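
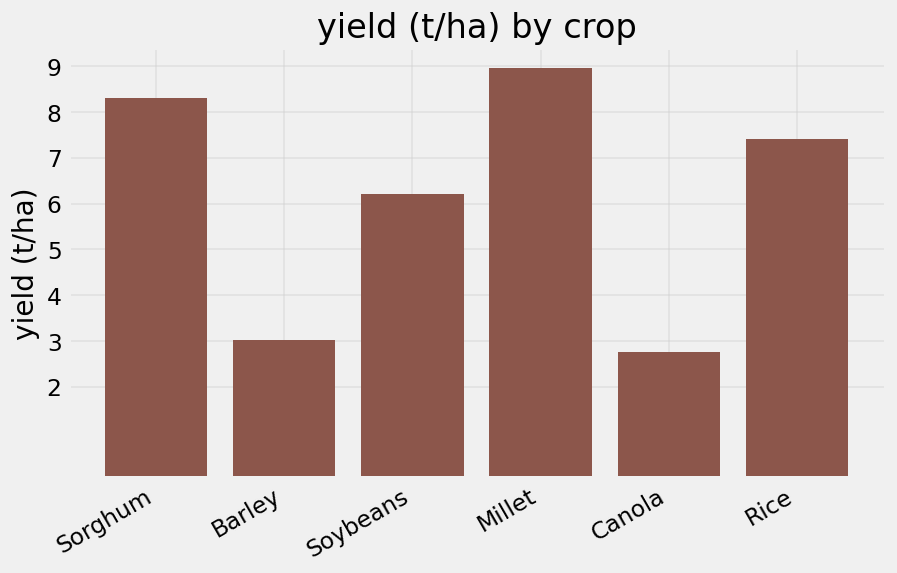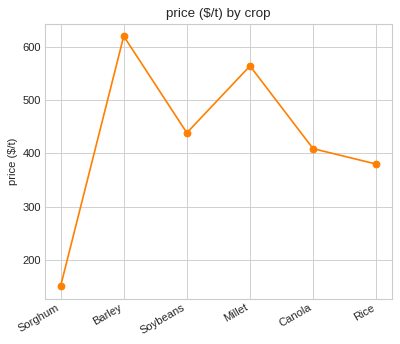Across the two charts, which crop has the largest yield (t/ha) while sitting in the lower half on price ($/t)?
Chart 2 median price ($/t) ≈ 400; below-median crops: Sorghum, Canola, Rice. Among those, Sorghum has the highest yield (t/ha) (≈ 8).

Sorghum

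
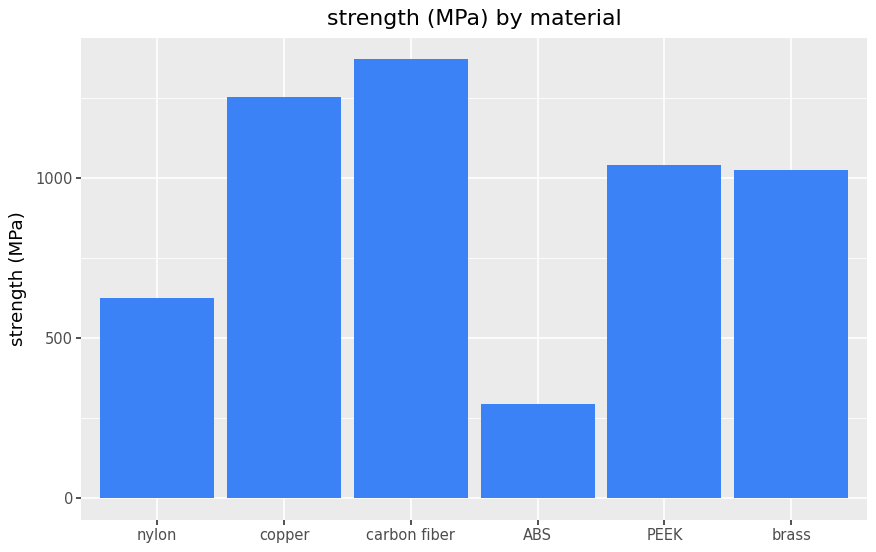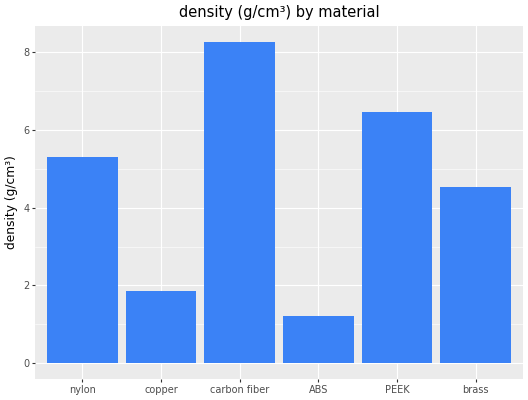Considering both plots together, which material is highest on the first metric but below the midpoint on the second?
copper

Chart 2 median density (g/cm³) ≈ 5; below-median materials: copper, ABS, brass. Among those, copper has the highest strength (MPa) (≈ 1200).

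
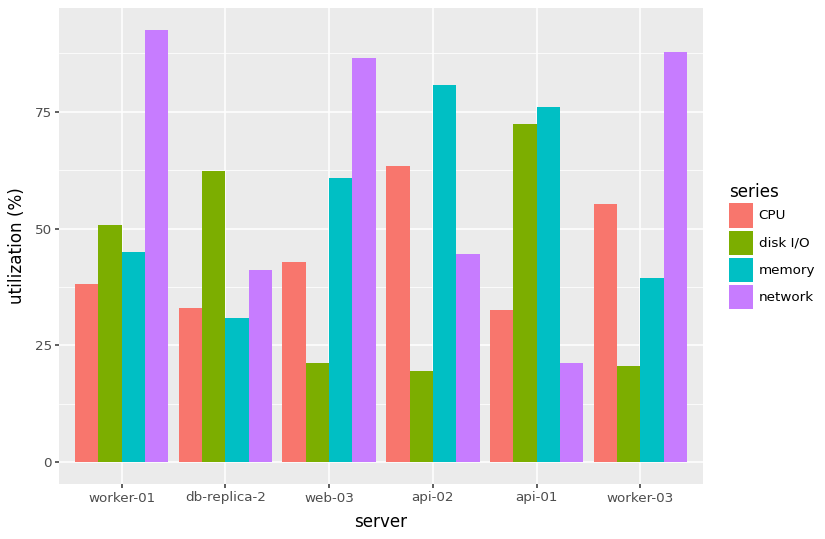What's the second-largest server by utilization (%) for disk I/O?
Top 3 for disk I/O: api-01 ≈ 70, db-replica-2 ≈ 60, worker-01 ≈ 50.

db-replica-2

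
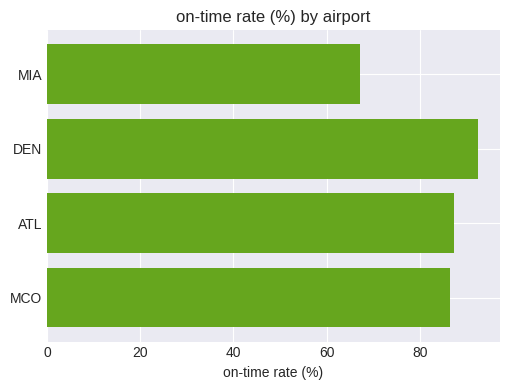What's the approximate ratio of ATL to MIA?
ATL ≈ 90, MIA ≈ 70; 90/70 ≈ 1.29.

≈ 1.29×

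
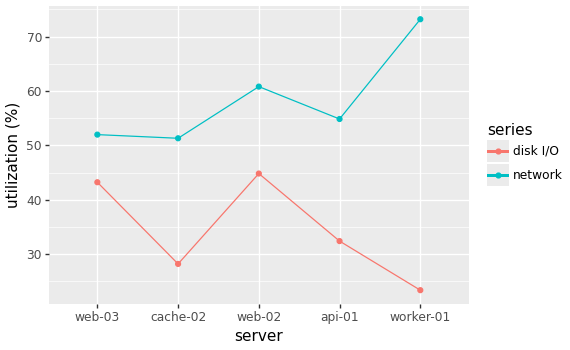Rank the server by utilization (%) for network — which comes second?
Top 3 for network: worker-01 ≈ 75, web-02 ≈ 60, api-01 ≈ 55.

web-02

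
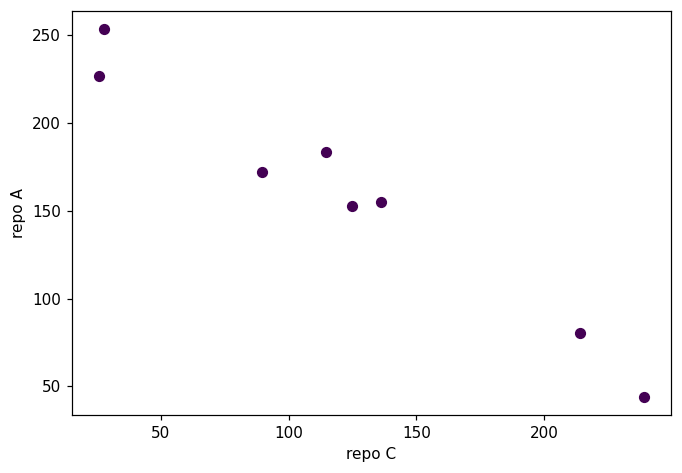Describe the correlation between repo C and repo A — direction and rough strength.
negative, strong

Points are negatively correlated; strong (|r| ≈ 1.0).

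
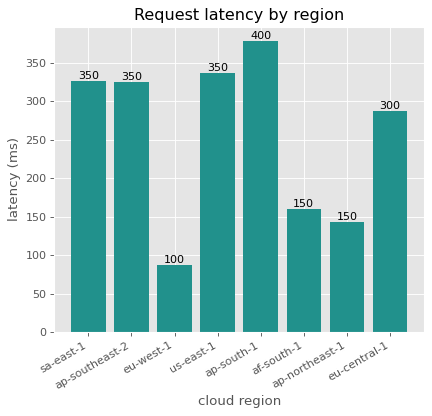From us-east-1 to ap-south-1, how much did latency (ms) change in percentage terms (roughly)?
us-east-1 ≈ 350, ap-south-1 ≈ 400; (400 − 350) / 350 ≈ +14.3%.

≈ +14.3%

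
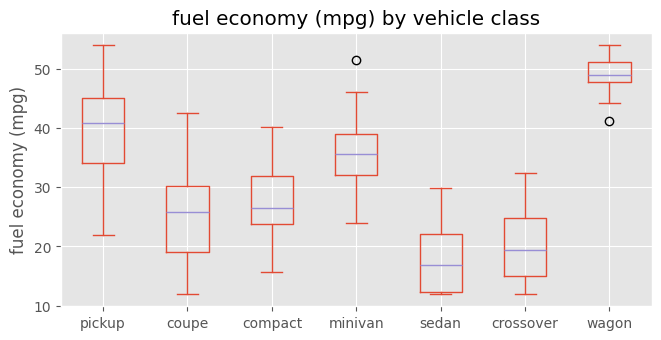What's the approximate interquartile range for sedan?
≈ 10

Q3 ≈ 20, Q1 ≈ 10; IQR ≈ 10.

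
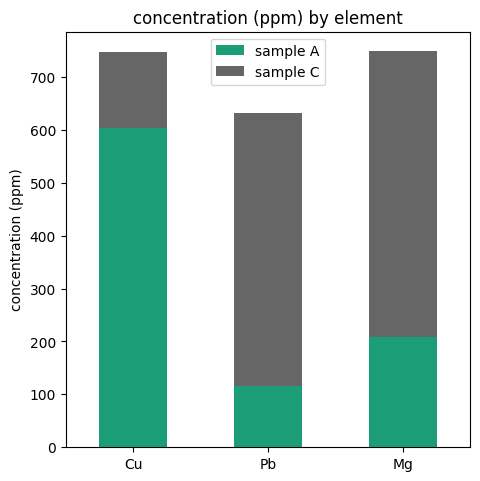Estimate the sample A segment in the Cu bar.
≈ 600

sample A top ≈ 600, bottom ≈ 0; segment ≈ 600.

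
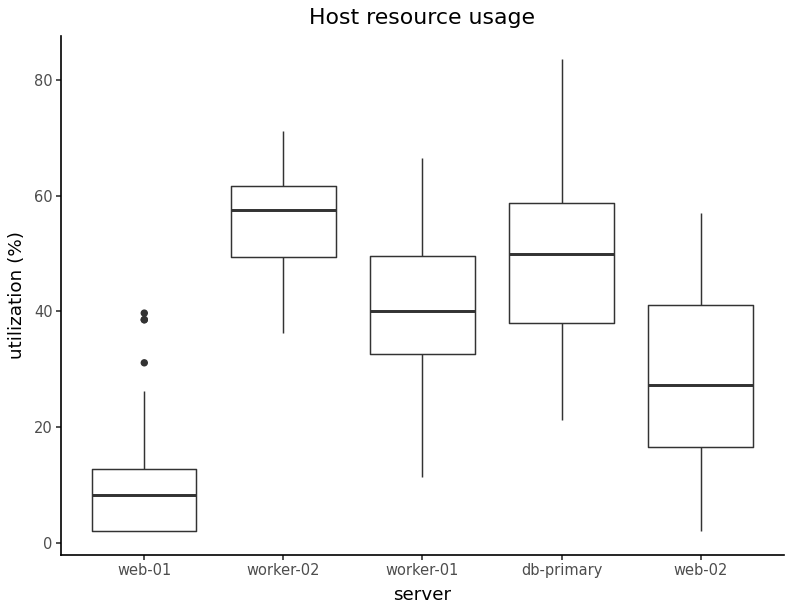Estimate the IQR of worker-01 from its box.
≈ 15

Q3 ≈ 50, Q1 ≈ 35; IQR ≈ 15.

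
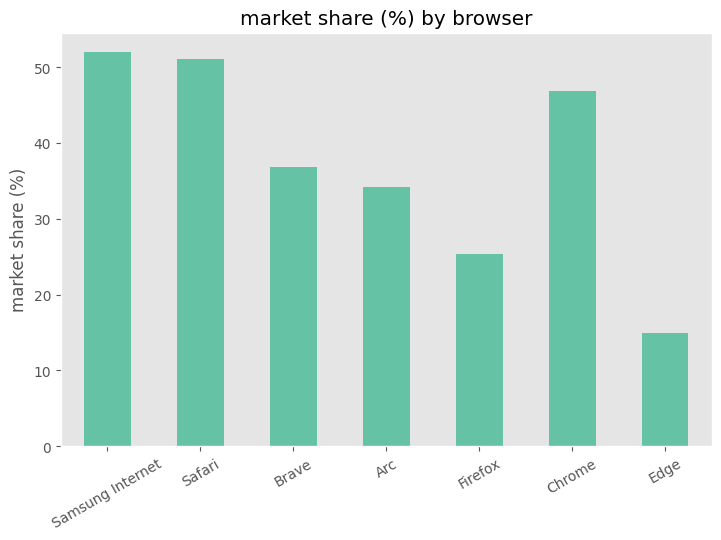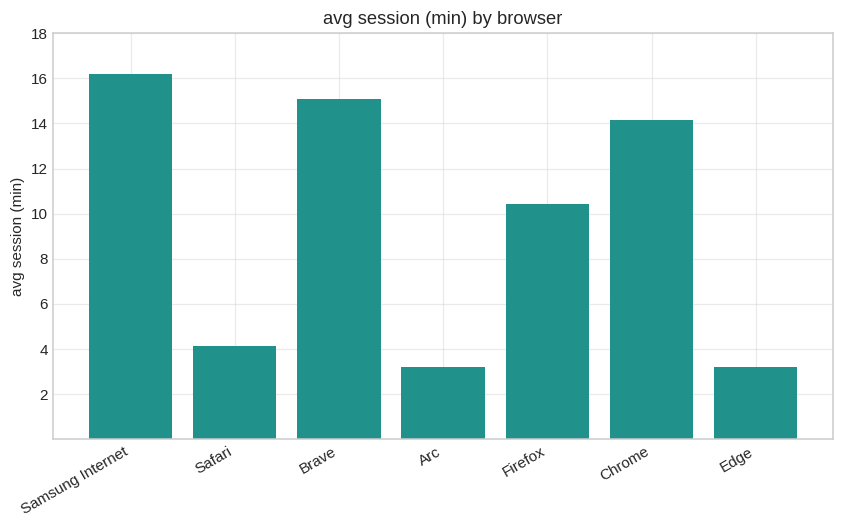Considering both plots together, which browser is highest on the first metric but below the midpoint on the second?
Chart 2 median avg session (min) ≈ 10; below-median browsers: Safari, Arc, Edge. Among those, Safari has the highest market share (%) (≈ 50).

Safari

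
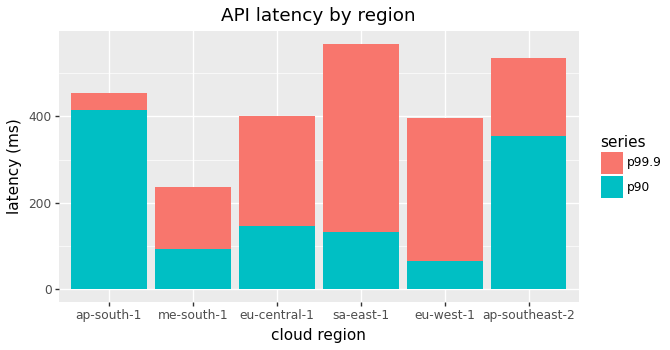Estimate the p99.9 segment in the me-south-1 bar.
≈ 150

p99.9 top ≈ 250, bottom ≈ 100; segment ≈ 150.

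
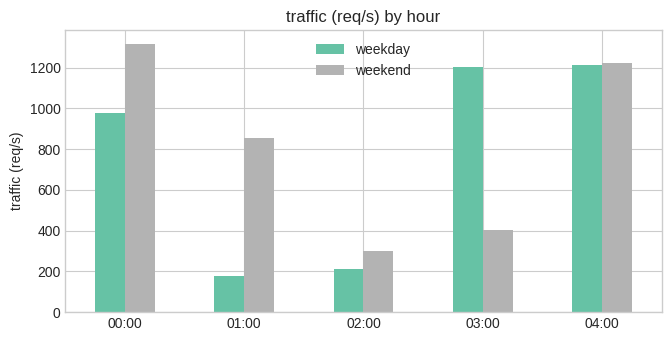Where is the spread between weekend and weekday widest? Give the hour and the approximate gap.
03:00, ≈ 800 req/s

03:00: weekend ≈ 400, weekday ≈ 1200 → gap ≈ 800. Next-largest (01:00) is only ≈ 600.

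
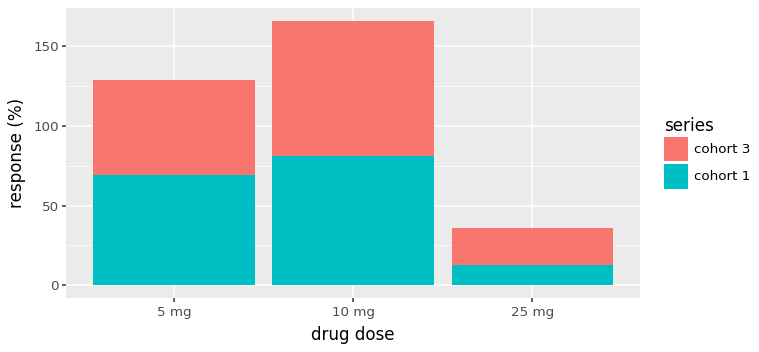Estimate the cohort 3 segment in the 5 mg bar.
≈ 60

cohort 3 top ≈ 120, bottom ≈ 60; segment ≈ 60.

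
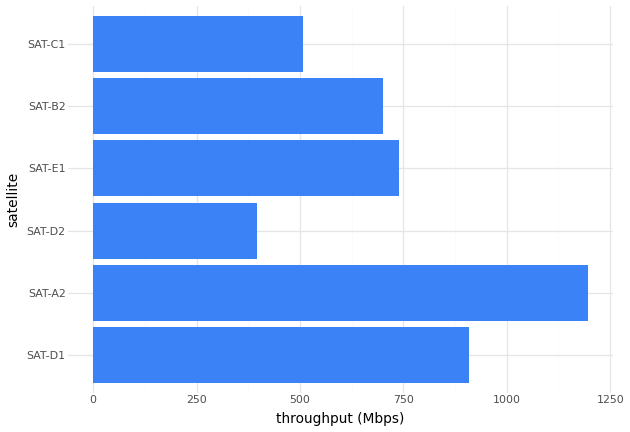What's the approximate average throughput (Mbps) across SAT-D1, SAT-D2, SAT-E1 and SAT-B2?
≈ 675

(900 + 400 + 700 + 700) / 4 ≈ 675.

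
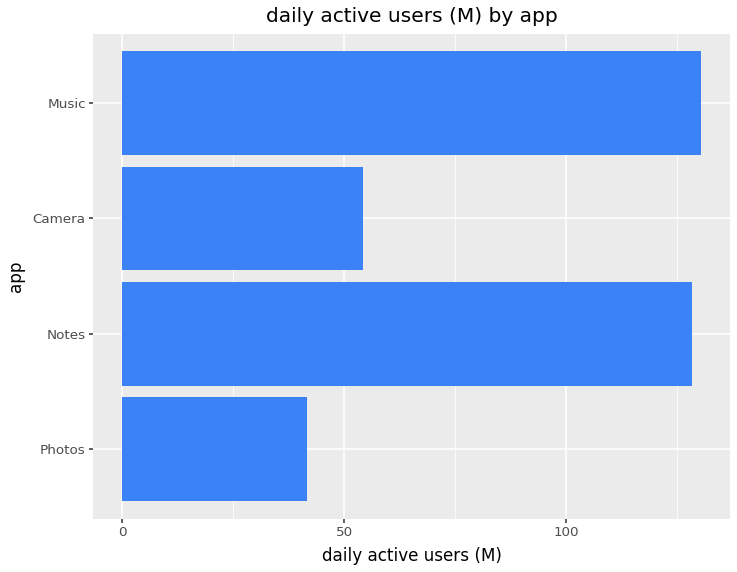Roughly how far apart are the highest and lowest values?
≈ 100

Max Music ≈ 140, min Photos ≈ 40; range ≈ 100.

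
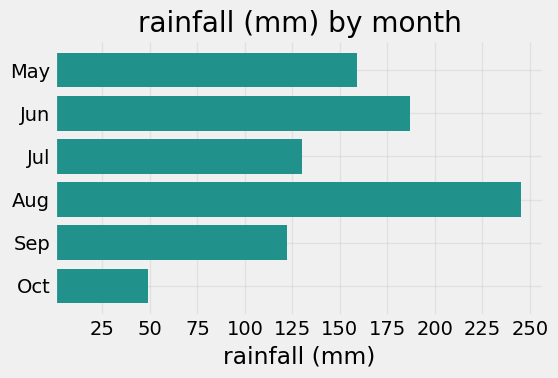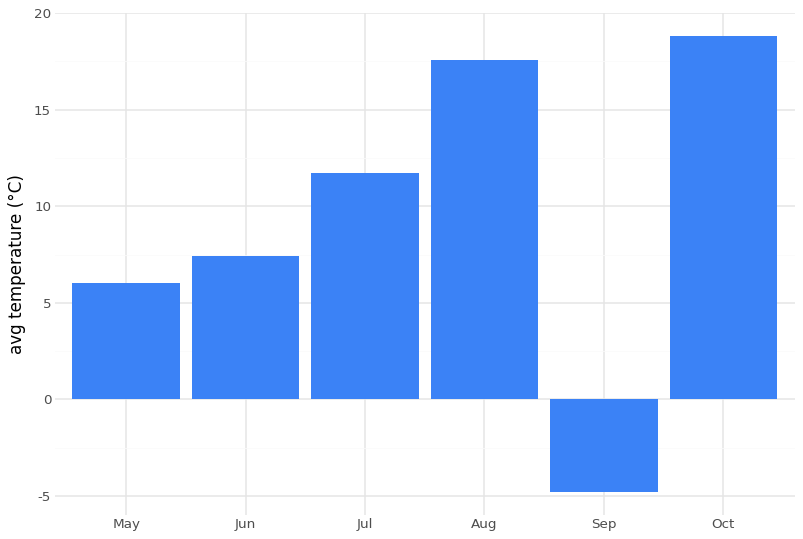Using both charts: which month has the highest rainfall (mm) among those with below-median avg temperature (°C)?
Jun

Chart 2 median avg temperature (°C) ≈ 10; below-median months: May, Jun, Sep. Among those, Jun has the highest rainfall (mm) (≈ 175).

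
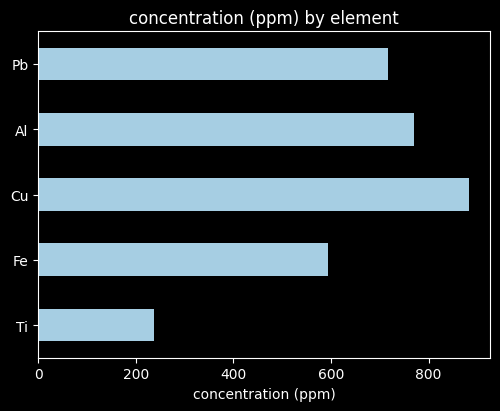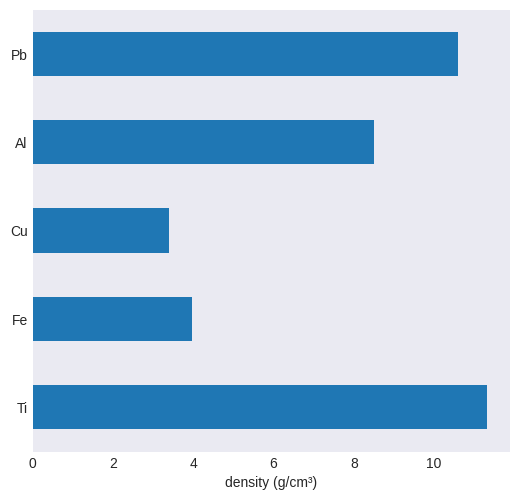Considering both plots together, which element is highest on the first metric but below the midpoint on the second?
Chart 2 median density (g/cm³) ≈ 8; below-median elements: Fe, Cu. Among those, Cu has the highest concentration (ppm) (≈ 900).

Cu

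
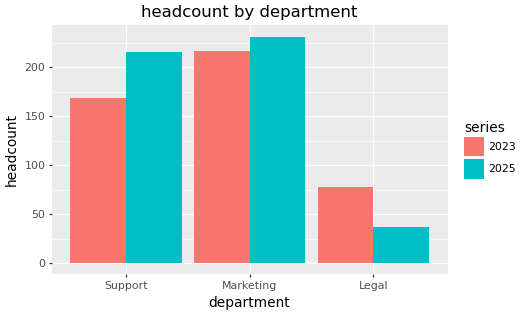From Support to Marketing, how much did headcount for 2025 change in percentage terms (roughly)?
≈ +9.1%

Support ≈ 220, Marketing ≈ 240; (240 − 220) / 220 ≈ +9.1%.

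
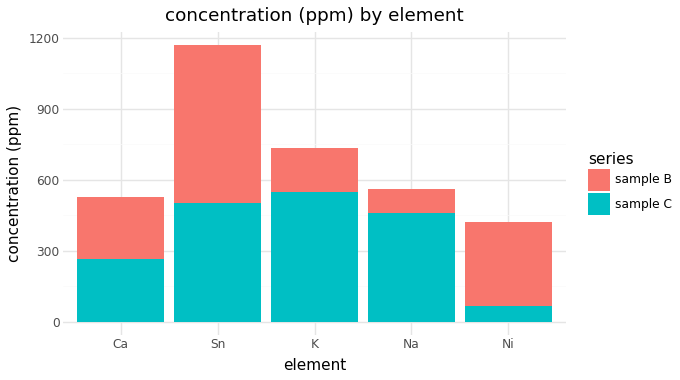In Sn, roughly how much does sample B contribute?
≈ 700

sample B top ≈ 1200, bottom ≈ 500; segment ≈ 700.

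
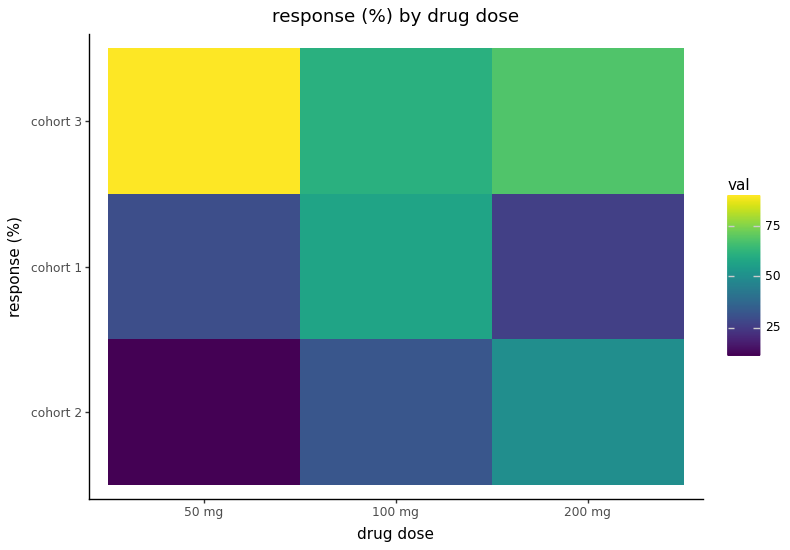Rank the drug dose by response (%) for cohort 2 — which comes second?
100 mg

Top 3 for cohort 2: 200 mg ≈ 50, 100 mg ≈ 30, 50 mg ≈ 10.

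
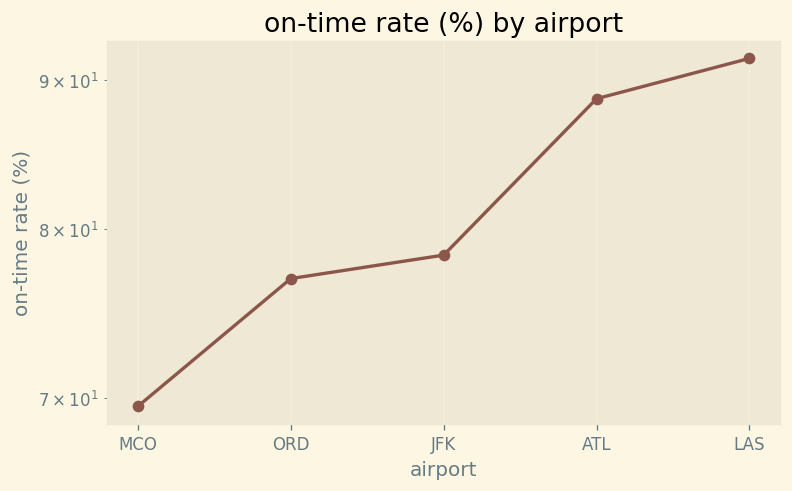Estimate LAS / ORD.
LAS ≈ 92, ORD ≈ 76; 92/76 ≈ 1.21.

≈ 1.21×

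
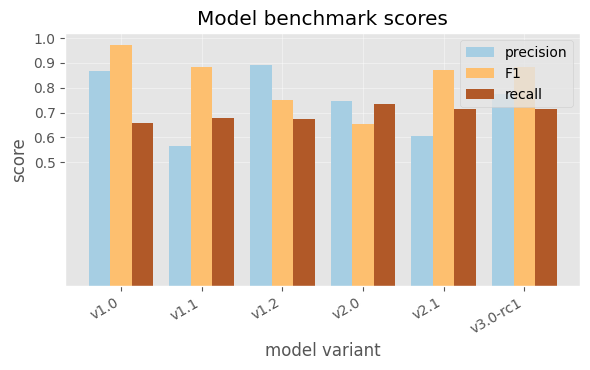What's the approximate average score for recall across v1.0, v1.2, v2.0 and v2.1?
≈ 0.7

(0.7 + 0.7 + 0.7 + 0.7) / 4 ≈ 0.7.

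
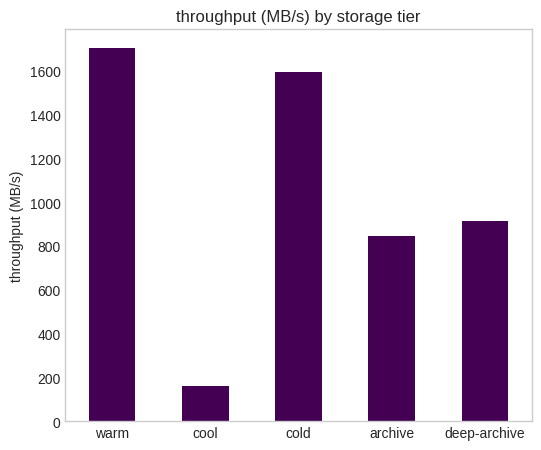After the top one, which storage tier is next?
cold

Top 3: warm ≈ 1800, cold ≈ 1600, deep-archive ≈ 1000.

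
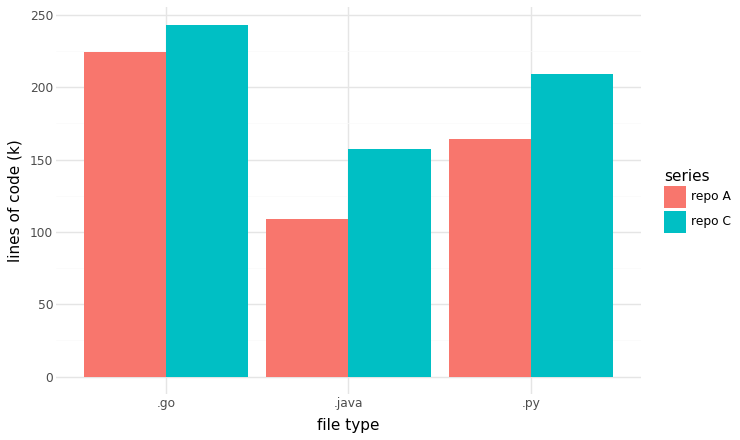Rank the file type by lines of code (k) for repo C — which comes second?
.py

Top 3 for repo C: .go ≈ 250, .py ≈ 200, .java ≈ 150.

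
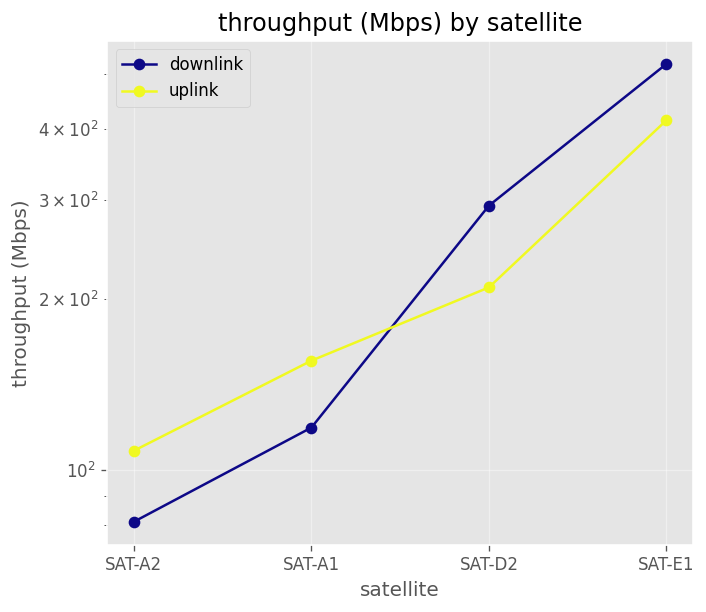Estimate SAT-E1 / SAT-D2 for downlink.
≈ 1.67×

SAT-E1 ≈ 500, SAT-D2 ≈ 300; 500/300 ≈ 1.67.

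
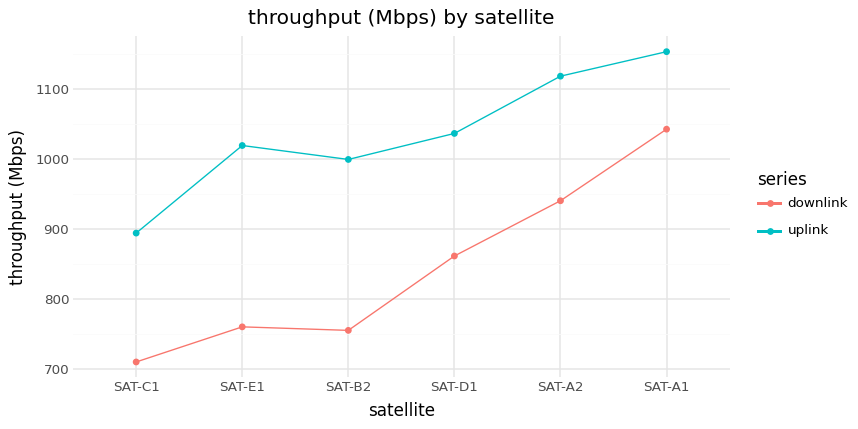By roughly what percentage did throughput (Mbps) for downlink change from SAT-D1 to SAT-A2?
SAT-D1 ≈ 850, SAT-A2 ≈ 950; (950 − 850) / 850 ≈ +11.8%.

≈ +11.8%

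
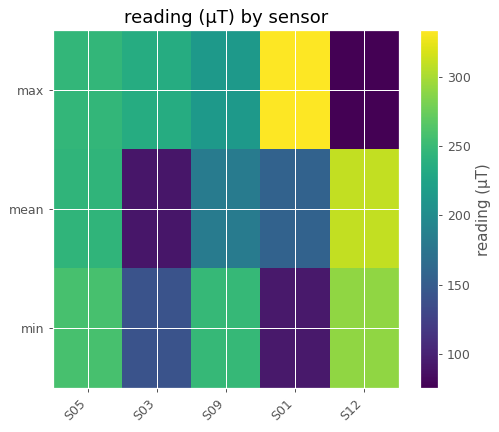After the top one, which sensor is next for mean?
Top 3 for mean: S12 ≈ 300, S05 ≈ 250, S09 ≈ 175.

S05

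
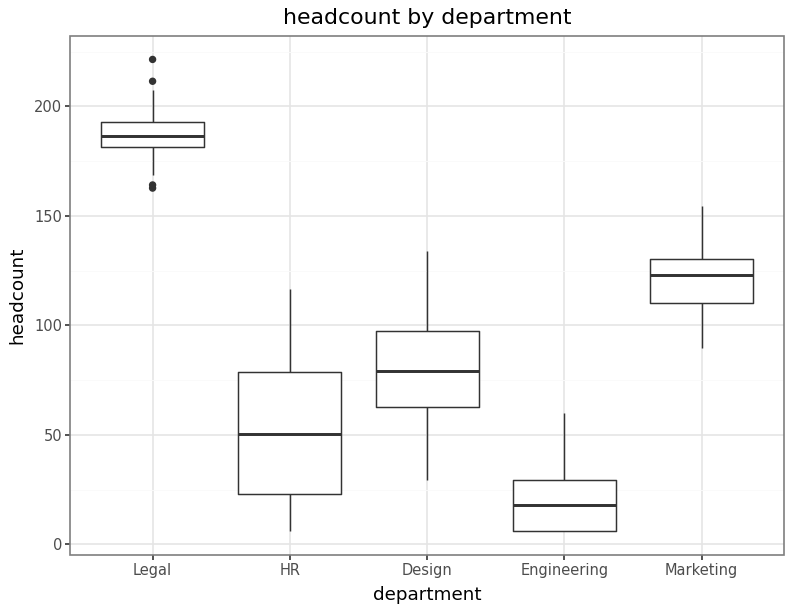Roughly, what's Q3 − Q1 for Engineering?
Q3 ≈ 20, Q1 ≈ 0; IQR ≈ 20.

≈ 20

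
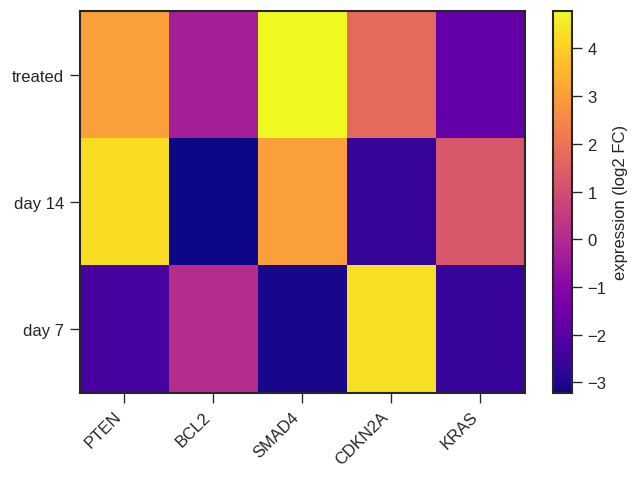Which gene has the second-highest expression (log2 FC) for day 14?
Top 3 for day 14: PTEN ≈ 4, SMAD4 ≈ 3, KRAS ≈ 1.

SMAD4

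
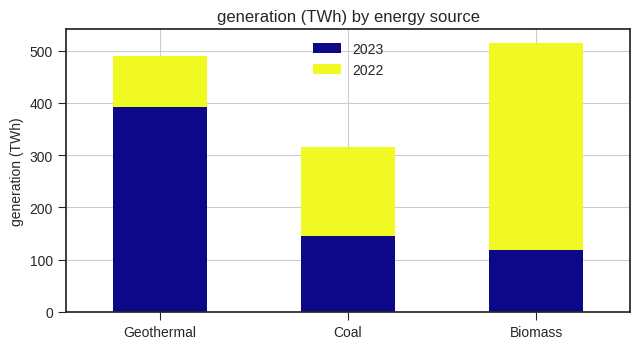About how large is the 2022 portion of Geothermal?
≈ 100

2022 top ≈ 500, bottom ≈ 400; segment ≈ 100.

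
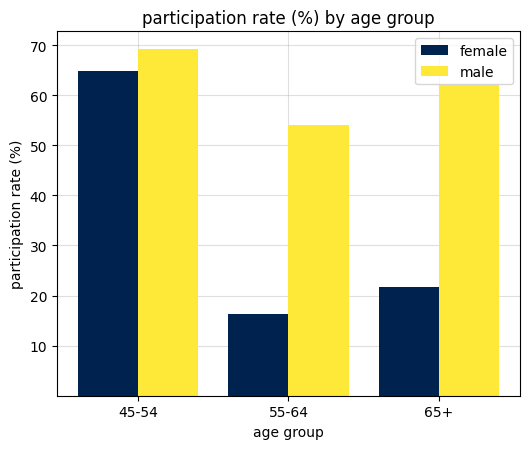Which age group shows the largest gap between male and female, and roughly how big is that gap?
65+, ≈ 40 %

65+: male ≈ 60, female ≈ 20 → gap ≈ 40. Next-largest (55-64) is only ≈ 30.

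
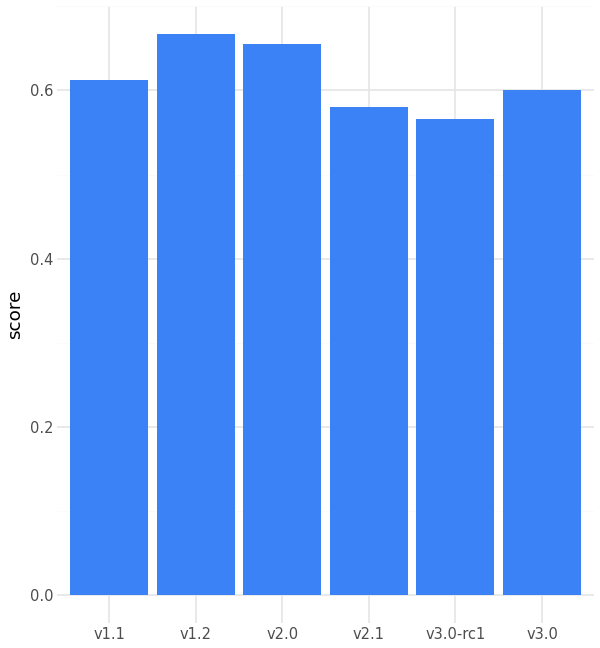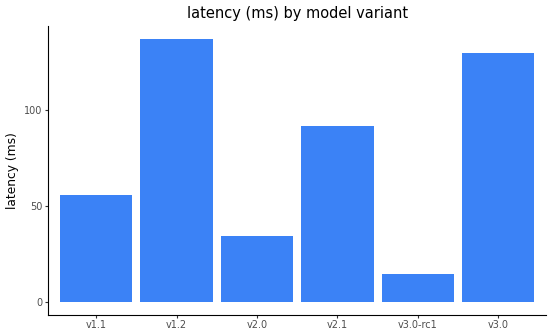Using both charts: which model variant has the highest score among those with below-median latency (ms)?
v2.0

Chart 2 median latency (ms) ≈ 80; below-median model variants: v1.1, v2.0, v3.0-rc1. Among those, v2.0 has the highest score (≈ 0.7).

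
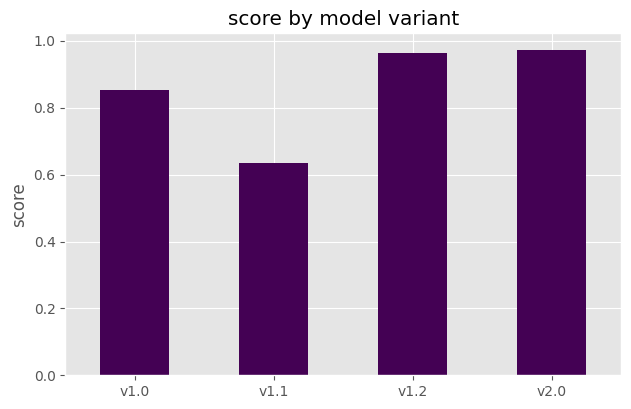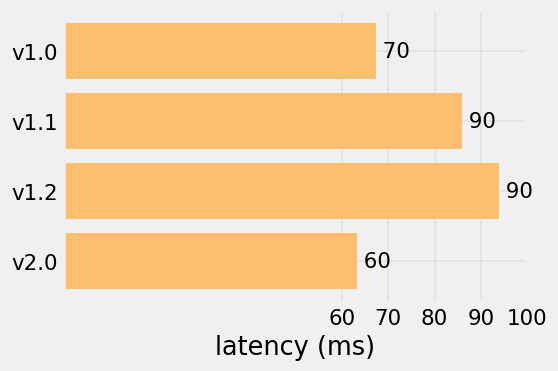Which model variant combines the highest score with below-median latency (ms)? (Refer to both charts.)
Chart 2 median latency (ms) ≈ 80; below-median model variants: v1.0, v2.0. Among those, v2.0 has the highest score (≈ 1).

v2.0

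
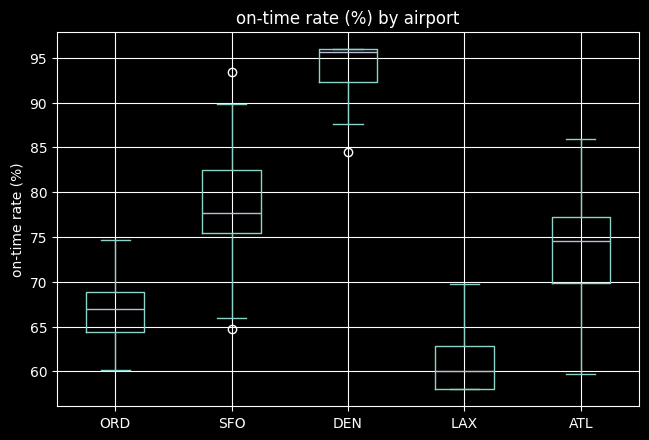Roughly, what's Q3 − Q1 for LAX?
Q3 ≈ 65, Q1 ≈ 60; IQR ≈ 5.

≈ 5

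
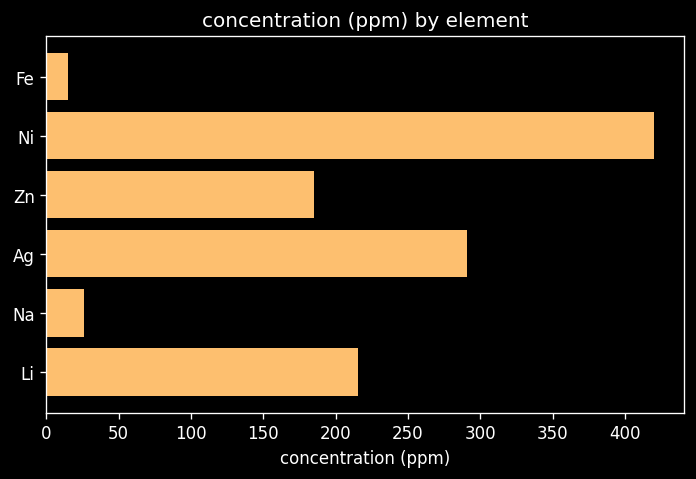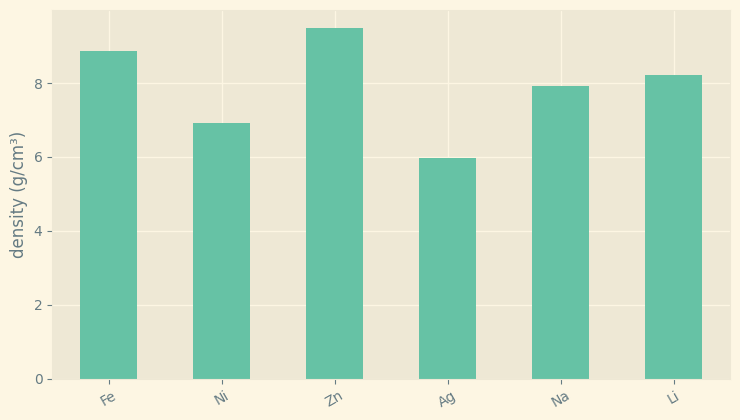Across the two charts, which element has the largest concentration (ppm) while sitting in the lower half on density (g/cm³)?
Chart 2 median density (g/cm³) ≈ 8; below-median elements: Ni, Ag, Na. Among those, Ni has the highest concentration (ppm) (≈ 400).

Ni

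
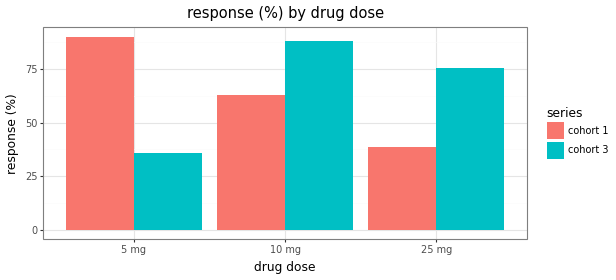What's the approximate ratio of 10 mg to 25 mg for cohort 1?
10 mg ≈ 60, 25 mg ≈ 40; 60/40 ≈ 1.5.

≈ 1.5×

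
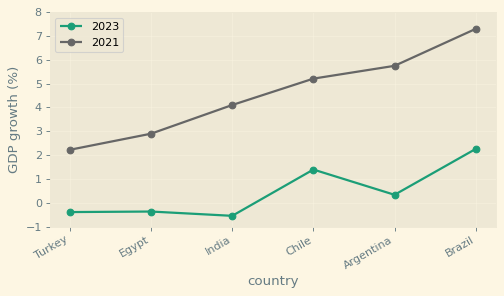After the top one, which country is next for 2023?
Chile

Top 3 for 2023: Brazil ≈ 2, Chile ≈ 1, Argentina ≈ 0.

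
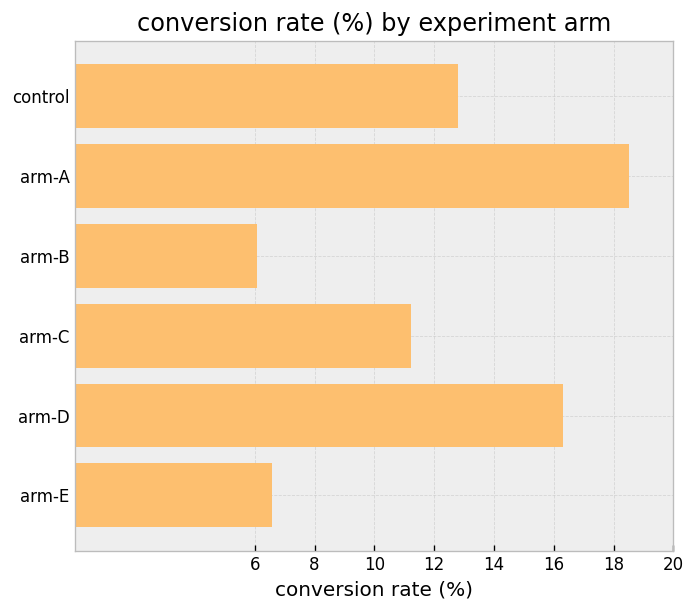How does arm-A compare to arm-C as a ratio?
≈ 1.5×

arm-A ≈ 18, arm-C ≈ 12; 18/12 ≈ 1.5.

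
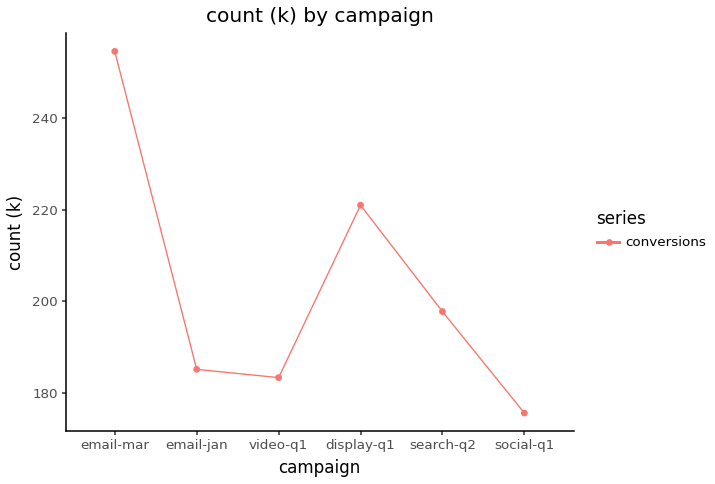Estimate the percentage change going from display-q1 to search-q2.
≈ -9.1%

display-q1 ≈ 220, search-q2 ≈ 200; (200 − 220) / 220 ≈ -9.1%.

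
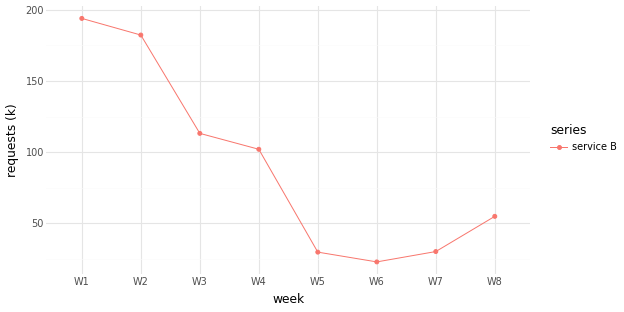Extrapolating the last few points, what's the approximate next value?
Last three: 20, 40, 60 → slope ≈ 20/step → next ≈ 80.

≈ 80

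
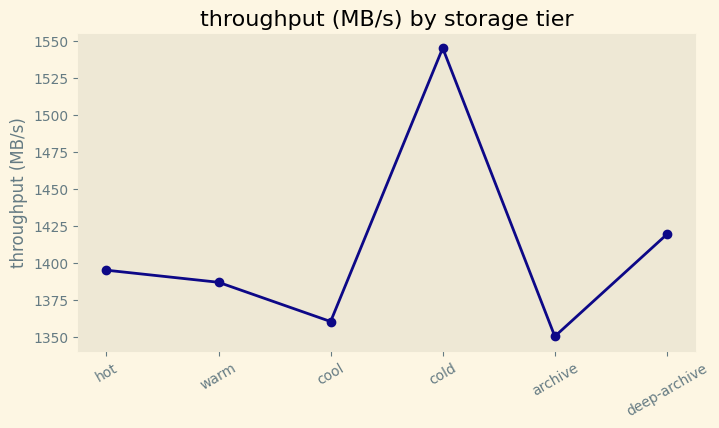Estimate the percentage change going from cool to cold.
≈ +13.2%

cool ≈ 1360, cold ≈ 1540; (1540 − 1360) / 1360 ≈ +13.2%.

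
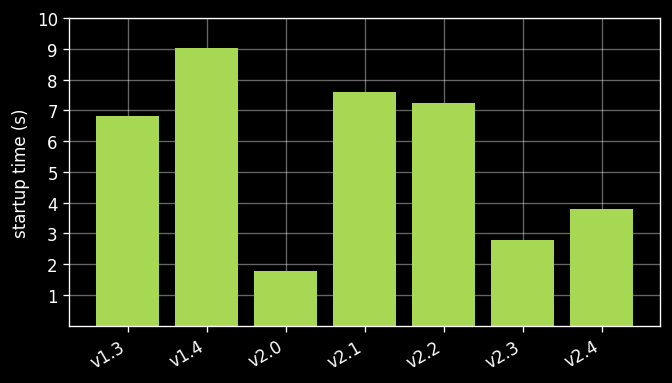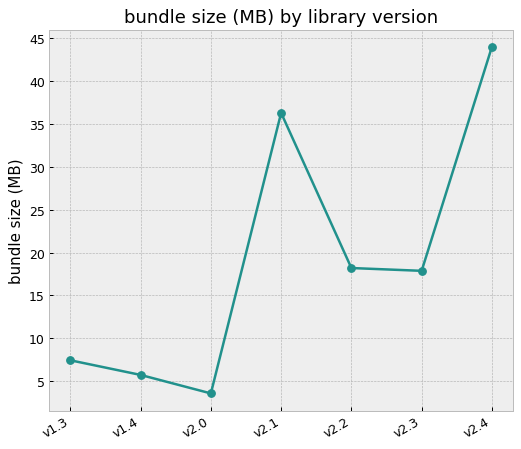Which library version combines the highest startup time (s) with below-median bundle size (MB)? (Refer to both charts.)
Chart 2 median bundle size (MB) ≈ 20; below-median library versions: v1.3, v1.4, v2.0. Among those, v1.4 has the highest startup time (s) (≈ 9).

v1.4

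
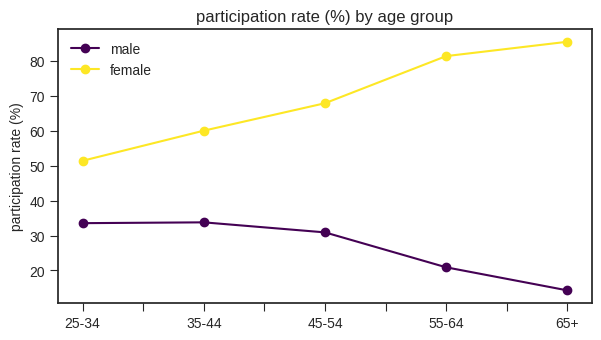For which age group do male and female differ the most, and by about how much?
65+, ≈ 80 %

65+: male ≈ 10, female ≈ 90 → gap ≈ 80. Next-largest (55-64) is only ≈ 60.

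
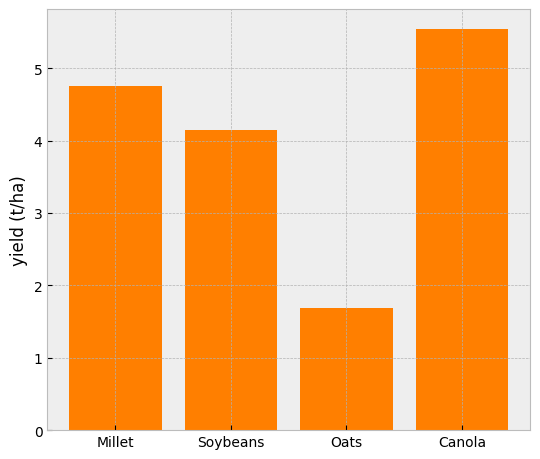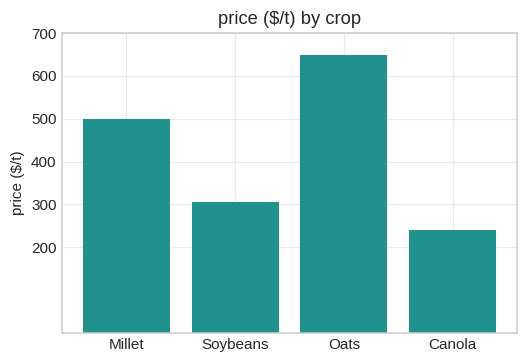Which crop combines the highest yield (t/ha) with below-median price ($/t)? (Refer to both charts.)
Chart 2 median price ($/t) ≈ 400; below-median crops: Soybeans, Canola. Among those, Canola has the highest yield (t/ha) (≈ 6).

Canola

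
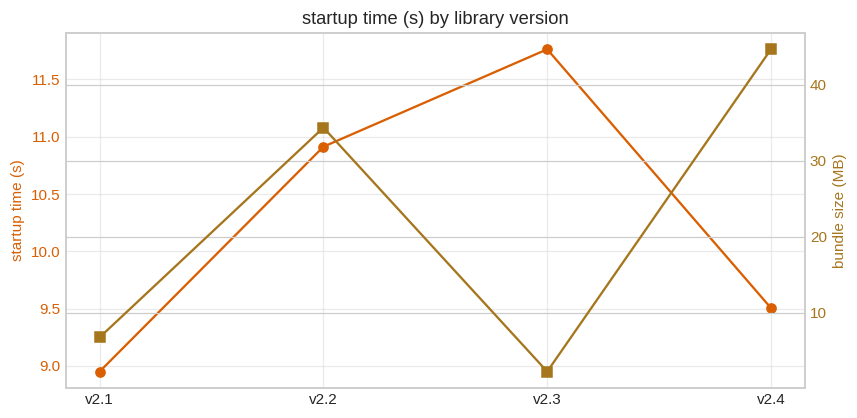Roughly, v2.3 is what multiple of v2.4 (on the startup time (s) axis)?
≈ 1.26×

v2.3 ≈ 12.0, v2.4 ≈ 9.5; 12.0/9.5 ≈ 1.26.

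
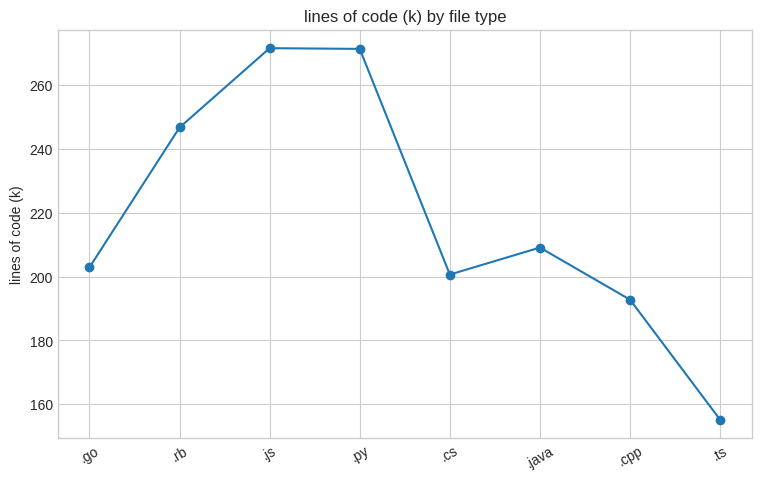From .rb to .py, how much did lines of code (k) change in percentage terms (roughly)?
.rb ≈ 250, .py ≈ 270; (270 − 250) / 250 ≈ +8%.

≈ +8%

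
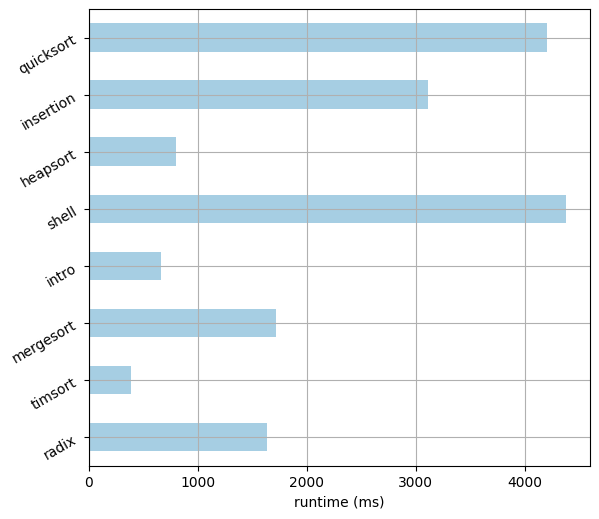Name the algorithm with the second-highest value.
Top 3: shell ≈ 4500, quicksort ≈ 4000, insertion ≈ 3000.

quicksort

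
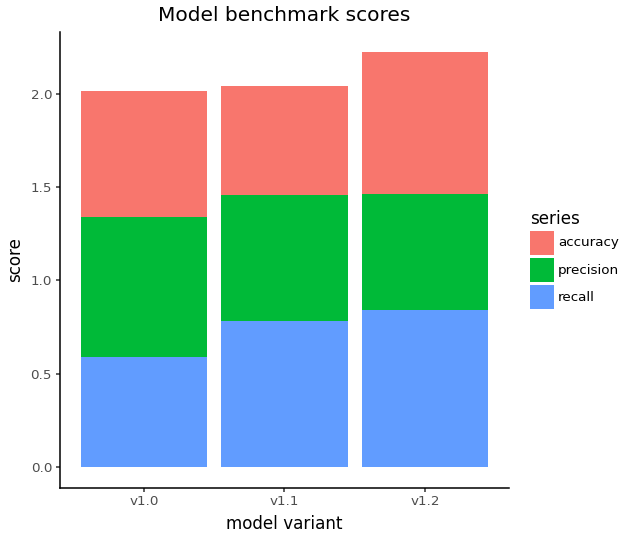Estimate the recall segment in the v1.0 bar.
≈ 0.6

recall top ≈ 0.6, bottom ≈ 0.0; segment ≈ 0.6.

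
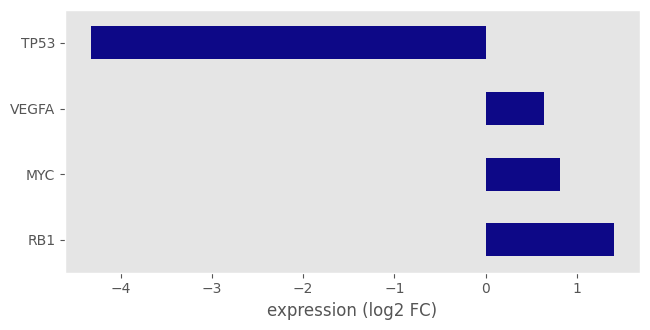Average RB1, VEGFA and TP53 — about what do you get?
≈ -0.83

(1.5 + 0.5 + -4.5) / 3 ≈ -0.83.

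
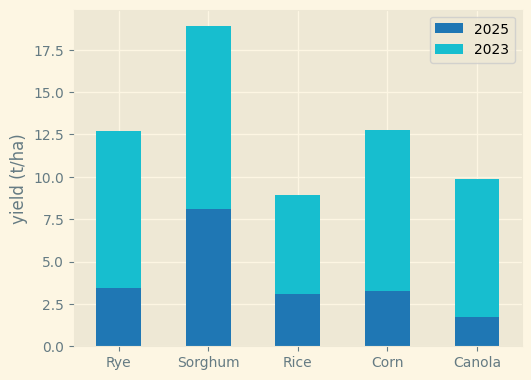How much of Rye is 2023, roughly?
≈ 8

2023 top ≈ 12, bottom ≈ 4; segment ≈ 8.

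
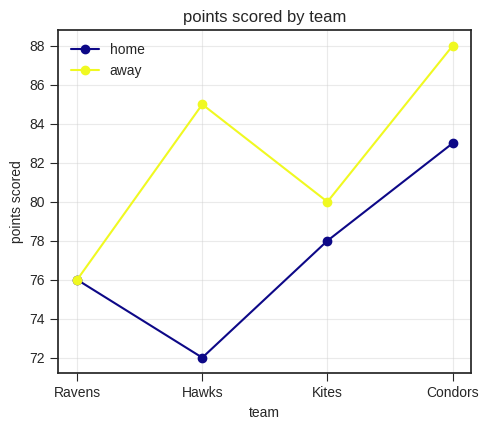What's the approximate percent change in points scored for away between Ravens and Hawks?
Ravens ≈ 76, Hawks ≈ 84; (84 − 76) / 76 ≈ +10.5%.

≈ +10.5%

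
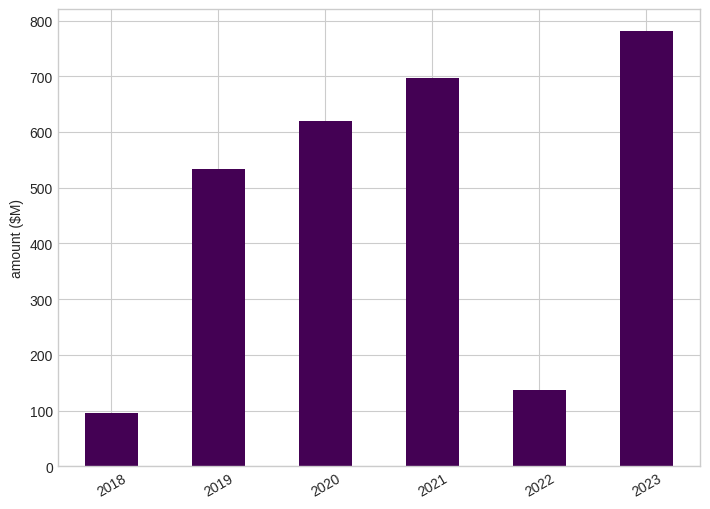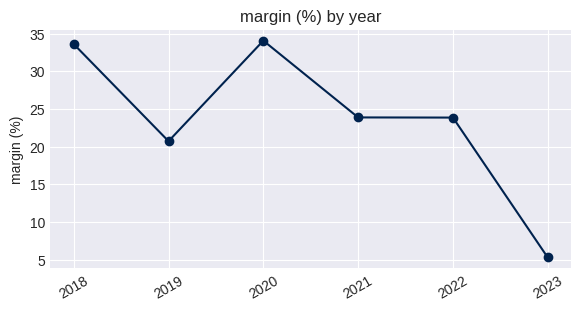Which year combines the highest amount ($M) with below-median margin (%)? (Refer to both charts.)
Chart 2 median margin (%) ≈ 25; below-median years: 2019, 2022, 2023. Among those, 2023 has the highest amount ($M) (≈ 800).

2023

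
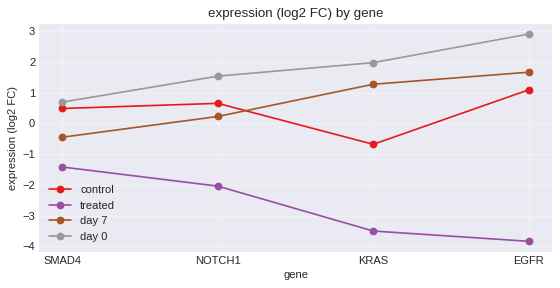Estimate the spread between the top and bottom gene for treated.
Max SMAD4 ≈ -1, min EGFR ≈ -4; range ≈ 3.

≈ 3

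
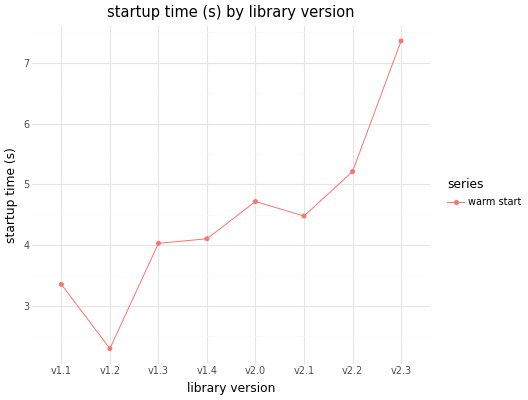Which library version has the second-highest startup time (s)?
v2.2

Top 3: v2.3 ≈ 7.5, v2.2 ≈ 5.0, v2.0 ≈ 4.5.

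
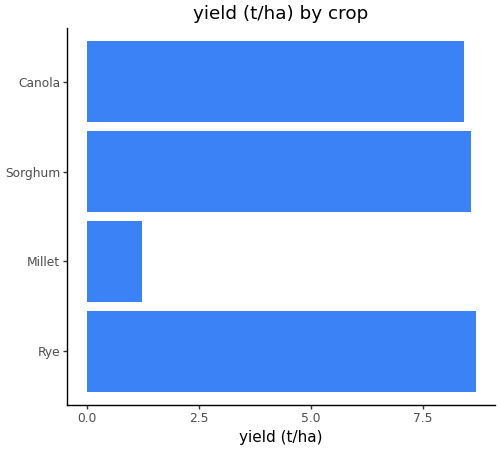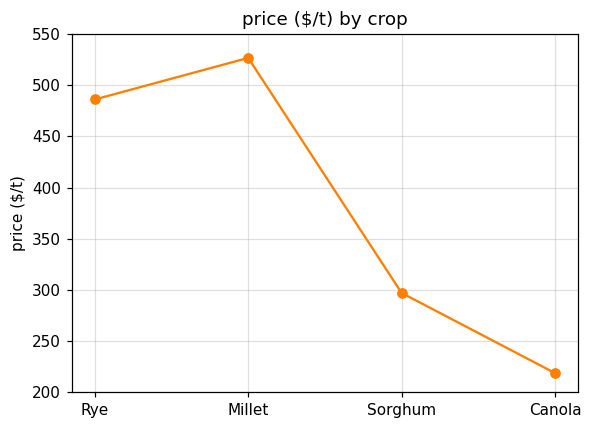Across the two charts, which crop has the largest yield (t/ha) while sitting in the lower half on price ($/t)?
Sorghum

Chart 2 median price ($/t) ≈ 400; below-median crops: Sorghum, Canola. Among those, Sorghum has the highest yield (t/ha) (≈ 9).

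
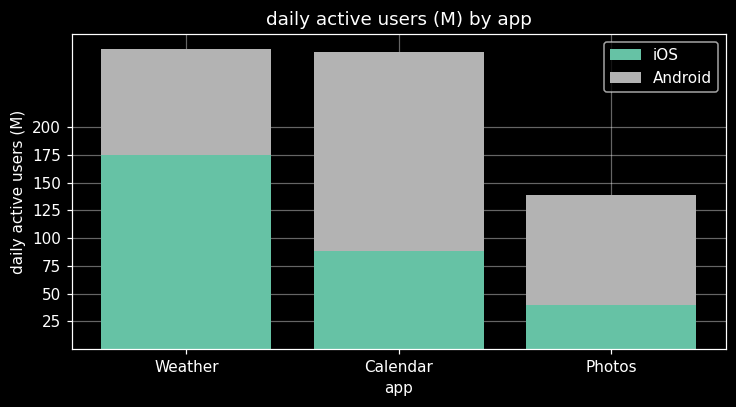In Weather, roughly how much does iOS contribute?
iOS top ≈ 175, bottom ≈ 0; segment ≈ 175.

≈ 175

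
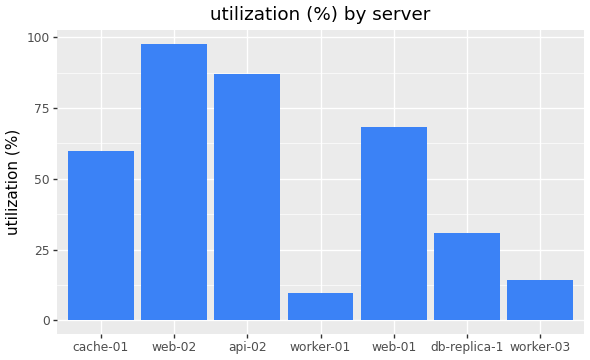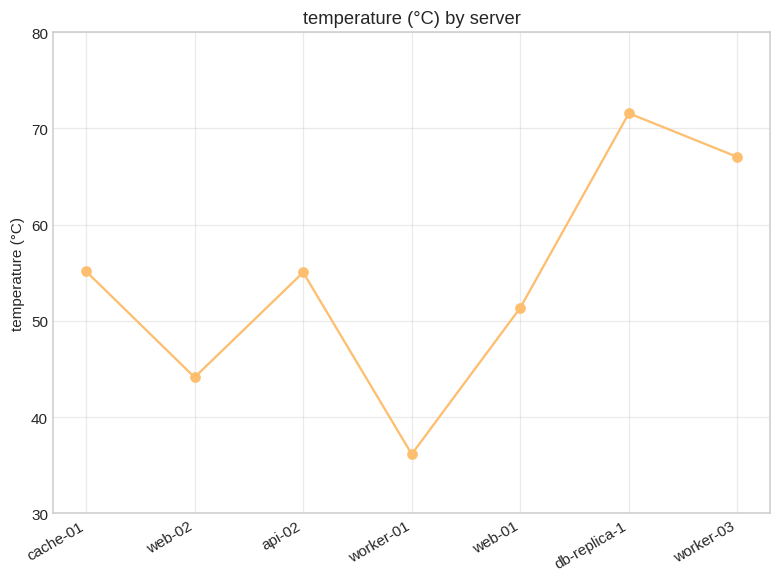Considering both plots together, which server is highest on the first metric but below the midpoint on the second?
web-02

Chart 2 median temperature (°C) ≈ 60; below-median servers: web-02, worker-01, web-01. Among those, web-02 has the highest utilization (%) (≈ 100).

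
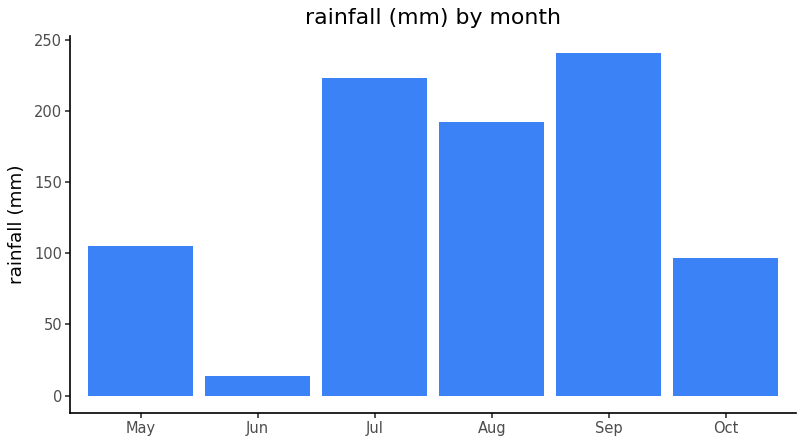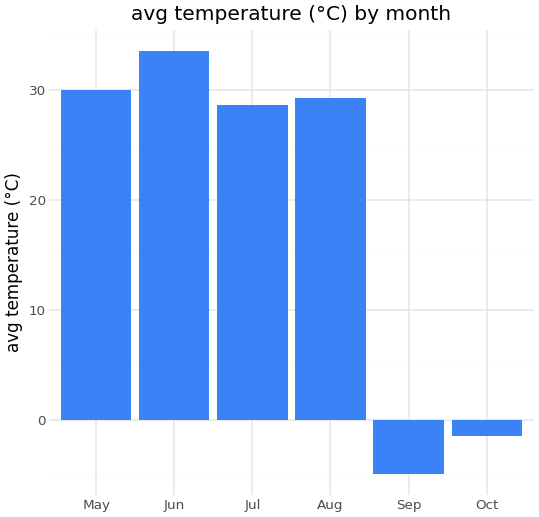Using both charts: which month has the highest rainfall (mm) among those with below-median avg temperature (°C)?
Sep

Chart 2 median avg temperature (°C) ≈ 30; below-median months: Jul, Sep, Oct. Among those, Sep has the highest rainfall (mm) (≈ 250).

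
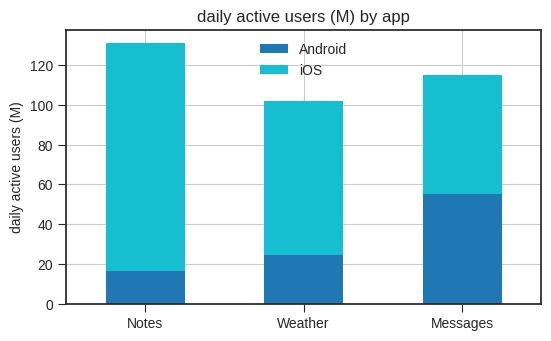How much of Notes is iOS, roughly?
iOS top ≈ 140, bottom ≈ 20; segment ≈ 120.

≈ 120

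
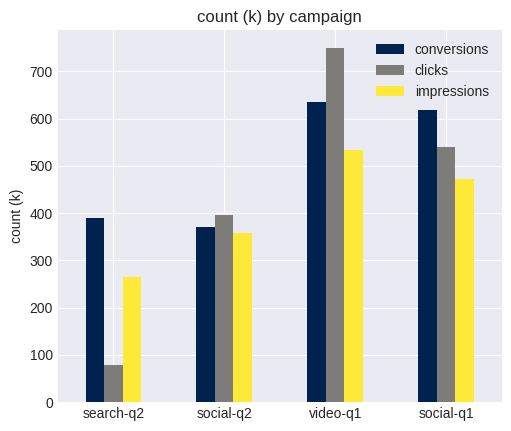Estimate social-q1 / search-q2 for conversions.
social-q1 ≈ 600, search-q2 ≈ 400; 600/400 ≈ 1.5.

≈ 1.5×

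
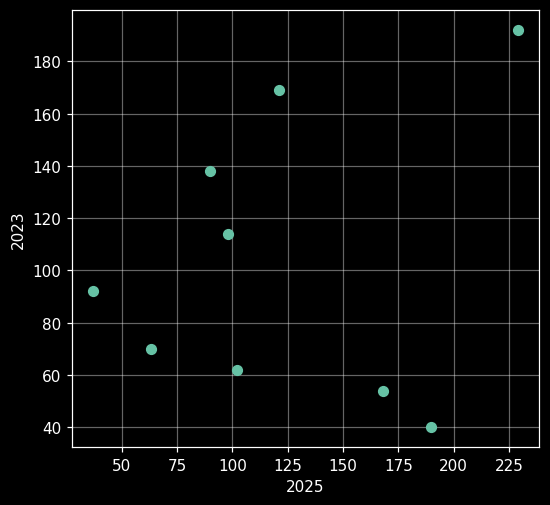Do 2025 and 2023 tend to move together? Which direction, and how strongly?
no clear correlation

Points are roughly uncorrelated; weak (|r| ≈ 0.2).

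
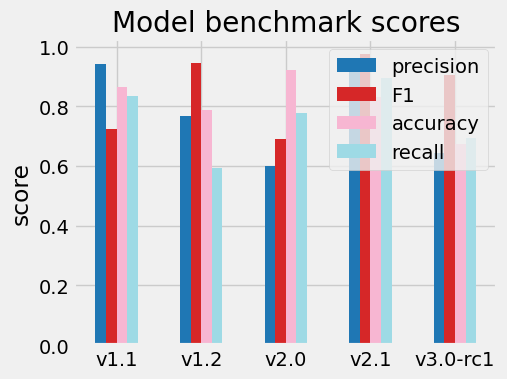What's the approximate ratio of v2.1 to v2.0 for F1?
v2.1 ≈ 1.0, v2.0 ≈ 0.7; 1.0/0.7 ≈ 1.43.

≈ 1.43×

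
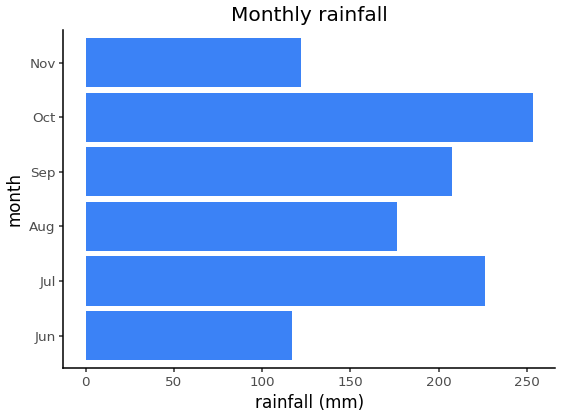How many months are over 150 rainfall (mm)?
Above 150: Jul, Aug, Sep, Oct.

4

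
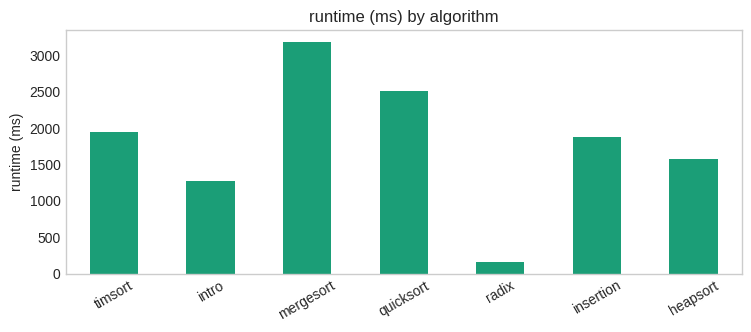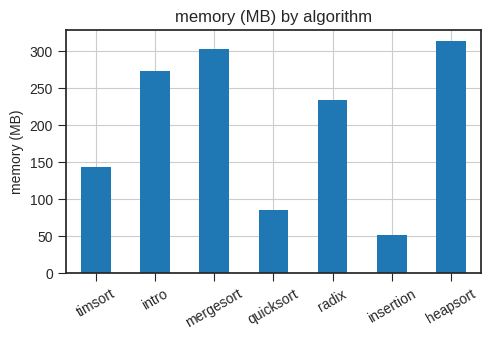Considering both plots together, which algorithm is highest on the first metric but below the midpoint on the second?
Chart 2 median memory (MB) ≈ 250; below-median algorithms: timsort, quicksort, insertion. Among those, quicksort has the highest runtime (ms) (≈ 2500).

quicksort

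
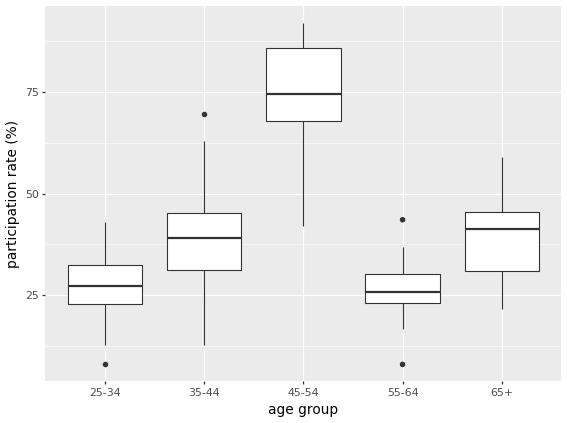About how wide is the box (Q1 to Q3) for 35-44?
Q3 ≈ 45, Q1 ≈ 30; IQR ≈ 15.

≈ 15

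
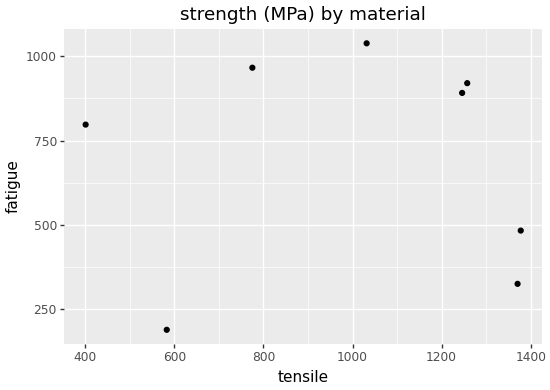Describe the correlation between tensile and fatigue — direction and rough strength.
no clear correlation

Points are roughly uncorrelated; weak (|r| ≈ 0.0).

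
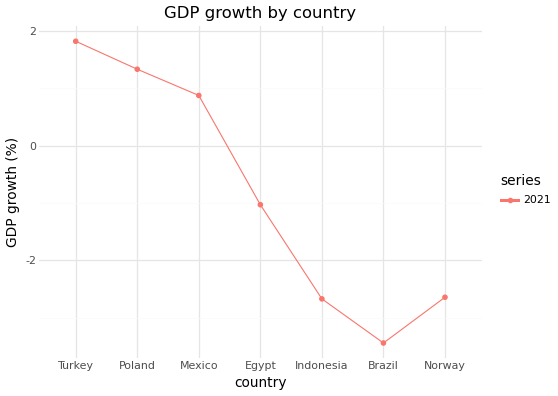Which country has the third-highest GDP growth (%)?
Mexico

Top 4: Turkey ≈ 2.0, Poland ≈ 1.5, Mexico ≈ 1.0, Egypt ≈ -1.0.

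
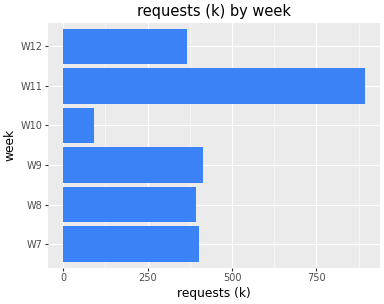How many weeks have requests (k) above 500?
Above 500: W11.

1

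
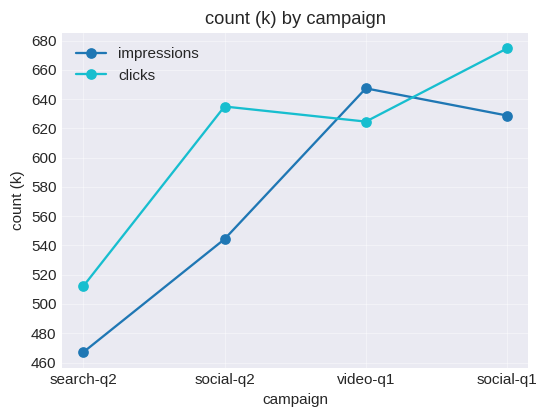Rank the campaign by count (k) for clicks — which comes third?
Top 4 for clicks: social-q1 ≈ 680, social-q2 ≈ 640, video-q1 ≈ 620, search-q2 ≈ 520.

video-q1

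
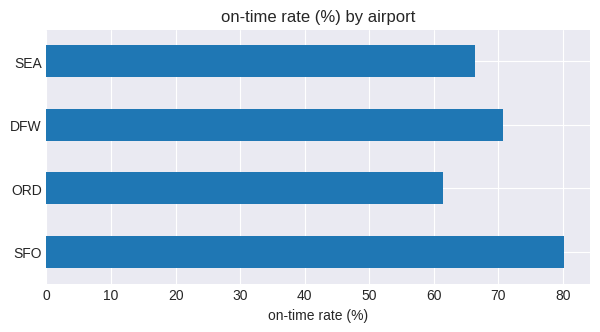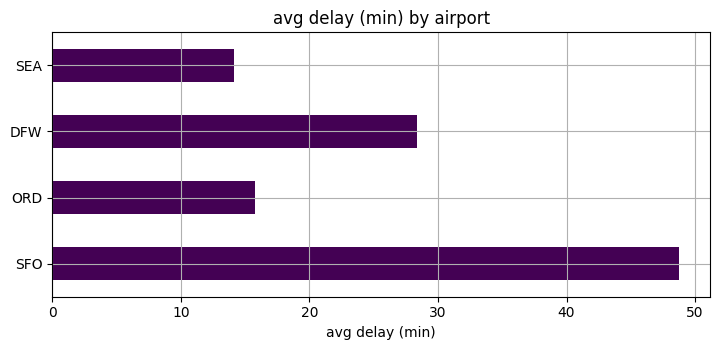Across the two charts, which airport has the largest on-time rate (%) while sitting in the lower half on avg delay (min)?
SEA

Chart 2 median avg delay (min) ≈ 20; below-median airports: ORD, SEA. Among those, SEA has the highest on-time rate (%) (≈ 70).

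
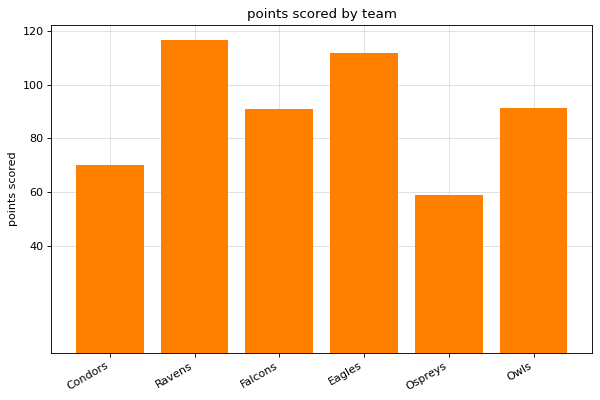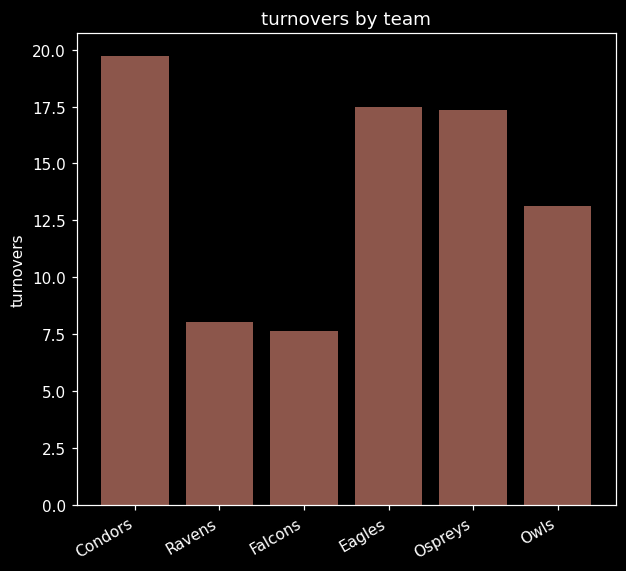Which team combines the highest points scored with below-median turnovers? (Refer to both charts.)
Ravens

Chart 2 median turnovers ≈ 16; below-median teams: Ravens, Falcons, Owls. Among those, Ravens has the highest points scored (≈ 120).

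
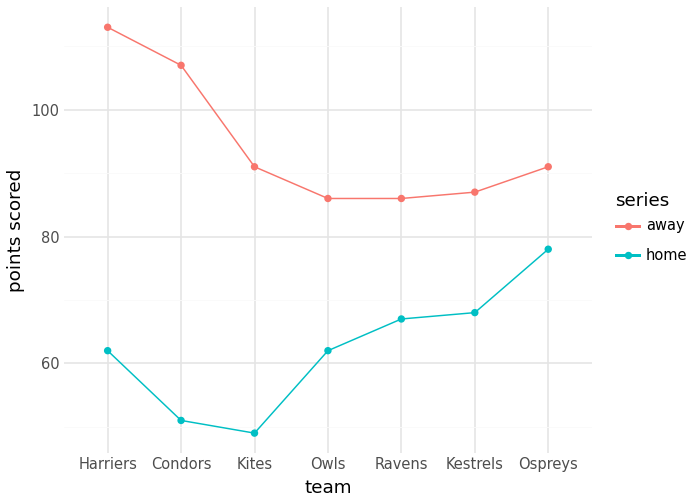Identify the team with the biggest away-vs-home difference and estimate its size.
Condors, ≈ 60

Condors: away ≈ 110, home ≈ 50 → gap ≈ 60. Next-largest (Harriers) is only ≈ 50.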